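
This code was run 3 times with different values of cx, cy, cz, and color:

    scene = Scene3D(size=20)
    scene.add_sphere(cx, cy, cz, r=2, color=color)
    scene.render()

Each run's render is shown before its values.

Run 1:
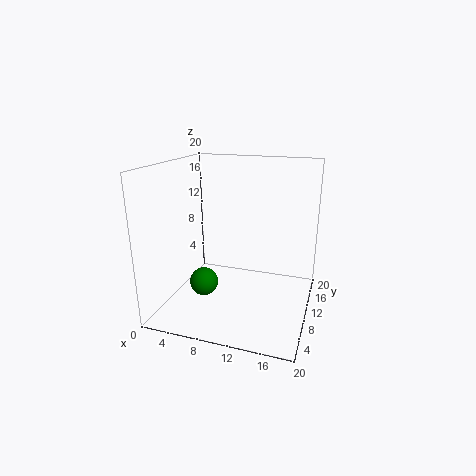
cx = 5.5
cy = 8
cz = 3.5
color = 'green'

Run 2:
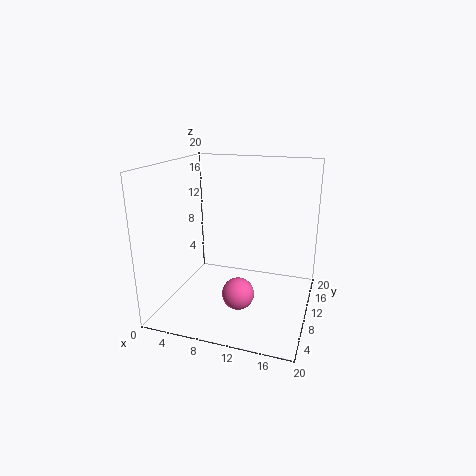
cx = 12
cy = 4
cz = 5
color = 'hotpink'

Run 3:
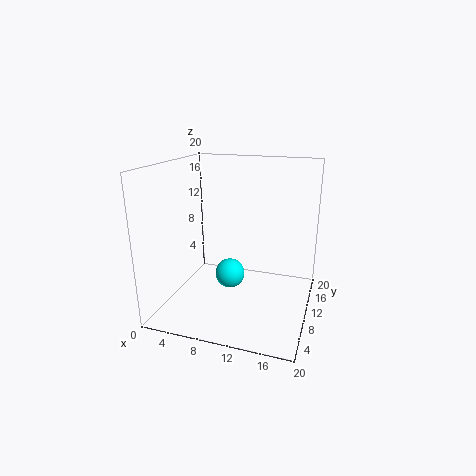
cx = 9.5
cy = 8
cz = 5.5
color = 'cyan'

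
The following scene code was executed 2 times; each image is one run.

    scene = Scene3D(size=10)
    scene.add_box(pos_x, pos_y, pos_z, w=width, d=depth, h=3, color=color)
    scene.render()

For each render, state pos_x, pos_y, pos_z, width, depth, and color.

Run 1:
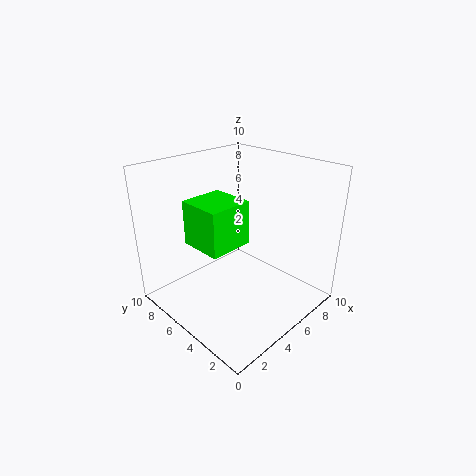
pos_x = 2, pos_y = 4, pos_z = 5, width = 3, depth = 3, color = 'lime'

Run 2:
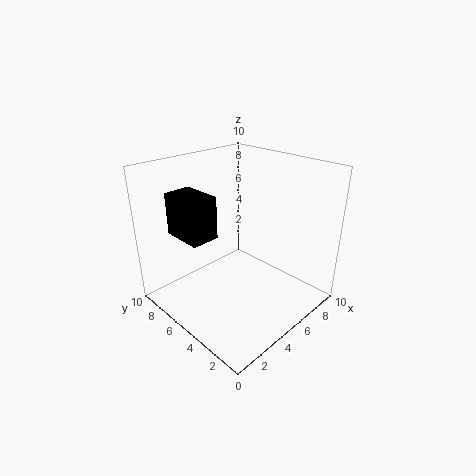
pos_x = 2, pos_y = 6, pos_z = 5, width = 2, depth = 3, color = 'black'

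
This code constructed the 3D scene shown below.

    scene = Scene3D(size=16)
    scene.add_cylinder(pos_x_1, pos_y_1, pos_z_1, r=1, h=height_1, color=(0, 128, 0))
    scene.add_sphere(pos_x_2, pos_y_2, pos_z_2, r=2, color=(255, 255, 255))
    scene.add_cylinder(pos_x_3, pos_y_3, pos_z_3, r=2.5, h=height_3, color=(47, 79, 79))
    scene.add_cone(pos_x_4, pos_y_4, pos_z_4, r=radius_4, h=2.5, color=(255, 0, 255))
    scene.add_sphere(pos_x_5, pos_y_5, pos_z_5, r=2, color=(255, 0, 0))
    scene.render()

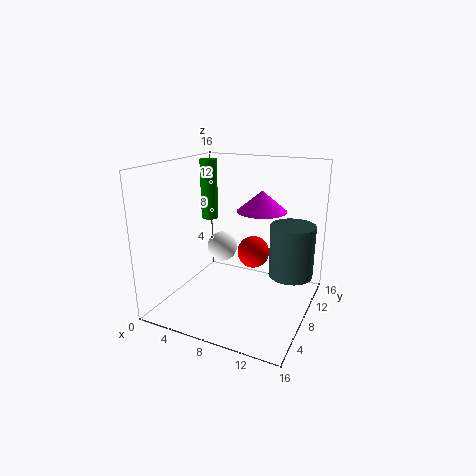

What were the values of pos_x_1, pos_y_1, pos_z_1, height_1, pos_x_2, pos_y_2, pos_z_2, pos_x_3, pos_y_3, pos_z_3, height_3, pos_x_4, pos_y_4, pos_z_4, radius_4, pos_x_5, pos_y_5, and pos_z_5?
pos_x_1 = 3; pos_y_1 = 10.5; pos_z_1 = 9; height_1 = 7; pos_x_2 = 3; pos_y_2 = 13.5; pos_z_2 = 4; pos_x_3 = 13.5; pos_y_3 = 10.5; pos_z_3 = 3.5; height_3 = 6; pos_x_4 = 9; pos_y_4 = 12.5; pos_z_4 = 10; radius_4 = 3; pos_x_5 = 8; pos_y_5 = 12.5; pos_z_5 = 4.5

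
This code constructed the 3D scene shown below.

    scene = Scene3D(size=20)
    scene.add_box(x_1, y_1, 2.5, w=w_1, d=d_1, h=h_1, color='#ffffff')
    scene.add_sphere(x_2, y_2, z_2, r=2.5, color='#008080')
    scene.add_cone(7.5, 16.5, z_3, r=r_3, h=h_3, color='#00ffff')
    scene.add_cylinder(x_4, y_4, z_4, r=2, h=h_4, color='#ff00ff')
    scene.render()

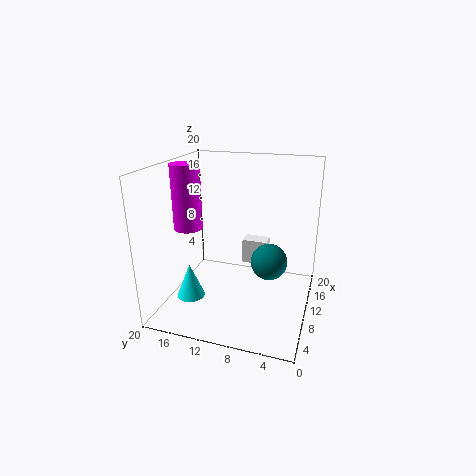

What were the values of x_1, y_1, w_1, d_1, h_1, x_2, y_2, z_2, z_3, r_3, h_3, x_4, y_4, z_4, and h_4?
x_1 = 17
y_1 = 7.5
w_1 = 2.5
d_1 = 4
h_1 = 4
x_2 = 10
y_2 = 5.5
z_2 = 7
z_3 = 1
r_3 = 2
h_3 = 5
x_4 = 9
y_4 = 17
z_4 = 11
h_4 = 9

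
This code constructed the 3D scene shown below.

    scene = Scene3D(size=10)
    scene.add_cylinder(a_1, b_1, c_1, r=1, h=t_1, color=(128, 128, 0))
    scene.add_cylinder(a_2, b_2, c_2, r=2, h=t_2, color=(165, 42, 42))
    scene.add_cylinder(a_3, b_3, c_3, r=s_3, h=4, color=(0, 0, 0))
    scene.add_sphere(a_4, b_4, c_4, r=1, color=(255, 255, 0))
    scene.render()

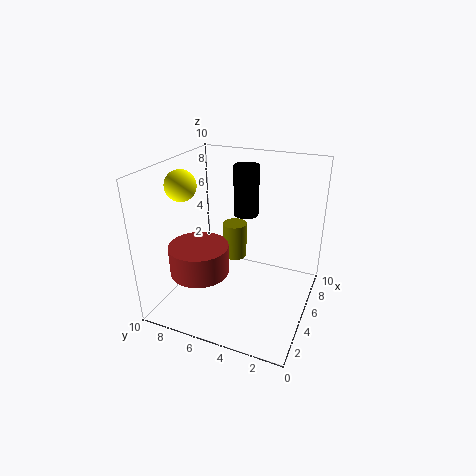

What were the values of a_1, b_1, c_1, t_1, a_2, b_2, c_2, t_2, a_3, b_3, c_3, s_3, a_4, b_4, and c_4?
a_1 = 9
b_1 = 7
c_1 = 1
t_1 = 3
a_2 = 3
b_2 = 7
c_2 = 3
t_2 = 2
a_3 = 9
b_3 = 6
c_3 = 5
s_3 = 1
a_4 = 3
b_4 = 8
c_4 = 9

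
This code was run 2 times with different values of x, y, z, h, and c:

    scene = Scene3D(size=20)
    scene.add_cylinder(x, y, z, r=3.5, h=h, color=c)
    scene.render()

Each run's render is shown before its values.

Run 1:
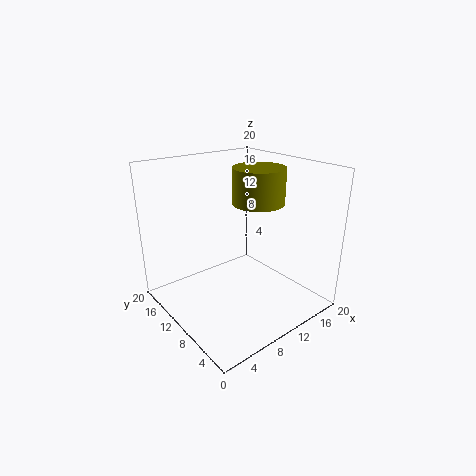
x = 12.25; y = 8.5; z = 15; h = 4.75; c = 'olive'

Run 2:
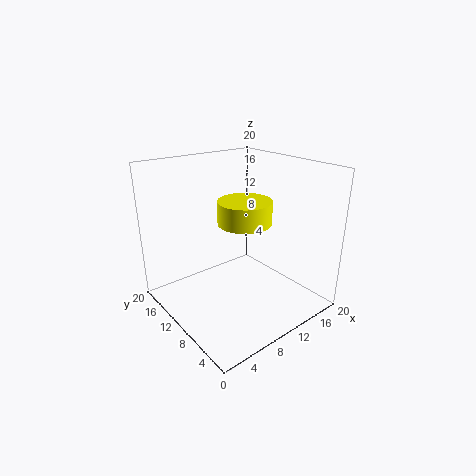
x = 9.5; y = 8; z = 13; h = 3; c = 'yellow'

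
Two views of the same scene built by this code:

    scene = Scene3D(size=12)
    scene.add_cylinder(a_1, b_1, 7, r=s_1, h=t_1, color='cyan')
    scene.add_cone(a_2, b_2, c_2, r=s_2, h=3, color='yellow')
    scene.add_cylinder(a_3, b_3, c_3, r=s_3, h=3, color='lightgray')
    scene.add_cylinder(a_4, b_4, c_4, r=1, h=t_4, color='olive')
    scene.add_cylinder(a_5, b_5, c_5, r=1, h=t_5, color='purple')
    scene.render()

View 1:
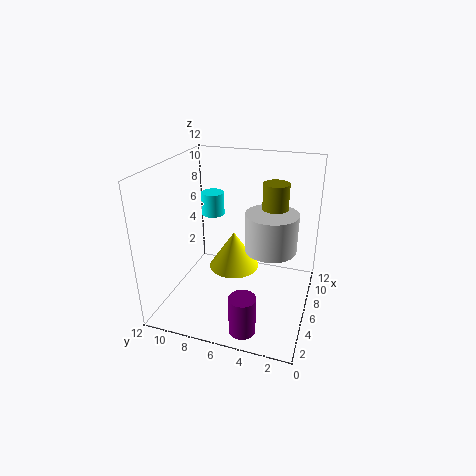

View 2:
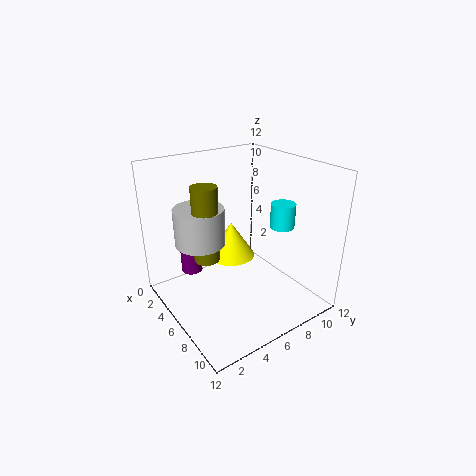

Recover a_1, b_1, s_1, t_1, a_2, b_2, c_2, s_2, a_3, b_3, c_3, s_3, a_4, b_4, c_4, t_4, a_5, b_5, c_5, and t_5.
a_1 = 8
b_1 = 9
s_1 = 1
t_1 = 2
a_2 = 5
b_2 = 6
c_2 = 4
s_2 = 2
a_3 = 5
b_3 = 3
c_3 = 6
s_3 = 2
a_4 = 6
b_4 = 3
c_4 = 5
t_4 = 6
a_5 = 1
b_5 = 4
c_5 = 1
t_5 = 3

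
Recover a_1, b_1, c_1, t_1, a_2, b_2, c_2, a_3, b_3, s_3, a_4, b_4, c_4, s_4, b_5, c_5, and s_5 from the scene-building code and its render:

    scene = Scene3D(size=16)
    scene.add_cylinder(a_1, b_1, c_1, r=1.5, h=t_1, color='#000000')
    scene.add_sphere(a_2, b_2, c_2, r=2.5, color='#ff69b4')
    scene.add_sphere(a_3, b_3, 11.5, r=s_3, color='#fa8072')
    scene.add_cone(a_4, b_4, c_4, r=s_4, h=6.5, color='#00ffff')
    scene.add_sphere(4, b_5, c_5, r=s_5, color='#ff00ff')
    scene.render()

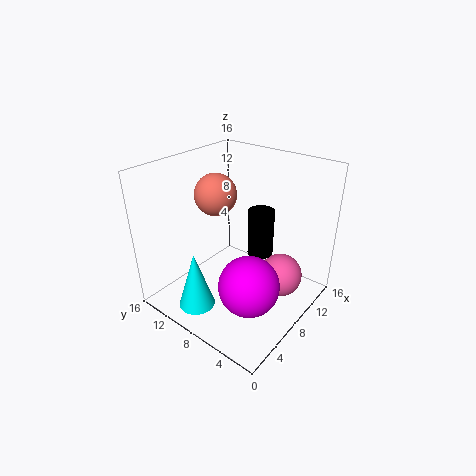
a_1 = 11, b_1 = 7, c_1 = 5, t_1 = 5.5, a_2 = 11, b_2 = 4, c_2 = 3, a_3 = 9.5, b_3 = 12.5, s_3 = 2.5, a_4 = 3, b_4 = 10, c_4 = 1, s_4 = 2, b_5 = 3.5, c_5 = 6, s_5 = 3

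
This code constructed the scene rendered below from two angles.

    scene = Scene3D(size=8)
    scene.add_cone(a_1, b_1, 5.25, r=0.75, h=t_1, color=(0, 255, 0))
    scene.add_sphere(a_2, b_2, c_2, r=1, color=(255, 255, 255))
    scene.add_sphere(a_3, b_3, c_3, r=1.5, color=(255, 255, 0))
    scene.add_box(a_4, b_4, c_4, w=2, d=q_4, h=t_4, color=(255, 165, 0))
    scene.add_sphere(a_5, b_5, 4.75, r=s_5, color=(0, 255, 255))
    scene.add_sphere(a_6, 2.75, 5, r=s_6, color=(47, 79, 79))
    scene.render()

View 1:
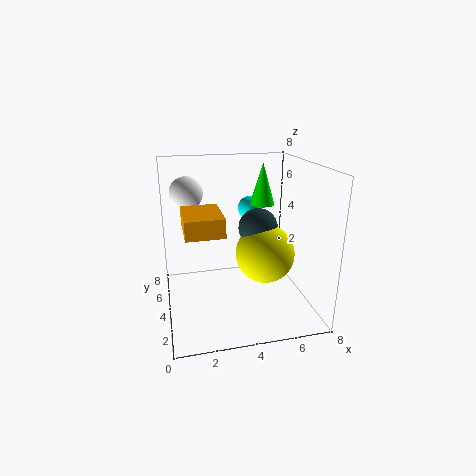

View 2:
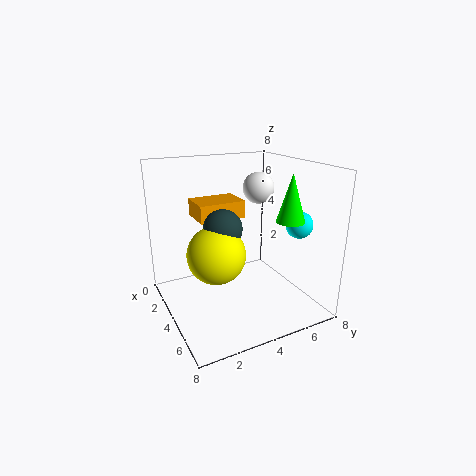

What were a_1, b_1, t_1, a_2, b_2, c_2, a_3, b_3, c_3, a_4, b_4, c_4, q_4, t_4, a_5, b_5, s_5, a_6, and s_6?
a_1 = 6, b_1 = 6, t_1 = 2.5, a_2 = 1.5, b_2 = 6.75, c_2 = 6, a_3 = 5, b_3 = 2.25, c_3 = 3.75, a_4 = 1, b_4 = 2.25, c_4 = 4.75, q_4 = 2.75, t_4 = 1, a_5 = 5.5, b_5 = 7, s_5 = 0.75, a_6 = 4.75, s_6 = 1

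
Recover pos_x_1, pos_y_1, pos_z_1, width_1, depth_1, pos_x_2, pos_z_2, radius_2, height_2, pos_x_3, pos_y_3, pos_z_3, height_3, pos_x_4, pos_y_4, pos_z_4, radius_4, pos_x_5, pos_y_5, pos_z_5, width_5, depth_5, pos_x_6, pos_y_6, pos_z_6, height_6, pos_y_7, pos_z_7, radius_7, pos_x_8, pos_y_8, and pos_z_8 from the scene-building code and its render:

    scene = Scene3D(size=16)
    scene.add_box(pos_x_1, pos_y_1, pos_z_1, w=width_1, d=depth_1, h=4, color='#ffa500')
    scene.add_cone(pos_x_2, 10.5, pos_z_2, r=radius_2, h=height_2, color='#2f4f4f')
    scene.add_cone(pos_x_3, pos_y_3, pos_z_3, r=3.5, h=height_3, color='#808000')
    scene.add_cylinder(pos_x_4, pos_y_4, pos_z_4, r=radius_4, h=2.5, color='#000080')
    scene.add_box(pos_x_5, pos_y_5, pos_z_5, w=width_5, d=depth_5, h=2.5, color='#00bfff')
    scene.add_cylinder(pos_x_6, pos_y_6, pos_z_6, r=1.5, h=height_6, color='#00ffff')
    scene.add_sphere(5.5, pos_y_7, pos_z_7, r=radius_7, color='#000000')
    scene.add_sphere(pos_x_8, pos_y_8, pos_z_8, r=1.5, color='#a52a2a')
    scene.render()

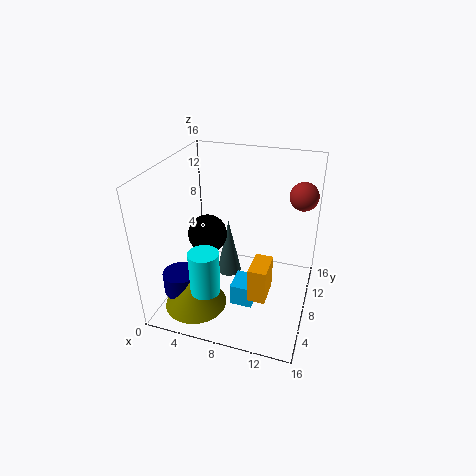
pos_x_1 = 10, pos_y_1 = 5, pos_z_1 = 2, width_1 = 2, depth_1 = 3.5, pos_x_2 = 6, pos_z_2 = 1.5, radius_2 = 1.5, height_2 = 7, pos_x_3 = 4, pos_y_3 = 4.5, pos_z_3 = 0.5, height_3 = 4, pos_x_4 = 2, pos_y_4 = 5, pos_z_4 = 1.5, radius_4 = 2, pos_x_5 = 8, pos_y_5 = 5, pos_z_5 = 1, width_5 = 2.5, depth_5 = 3, pos_x_6 = 6.5, pos_y_6 = 2, pos_z_6 = 5, height_6 = 4.5, pos_y_7 = 5.5, pos_z_7 = 9.5, radius_7 = 2, pos_x_8 = 14.5, pos_y_8 = 10, pos_z_8 = 13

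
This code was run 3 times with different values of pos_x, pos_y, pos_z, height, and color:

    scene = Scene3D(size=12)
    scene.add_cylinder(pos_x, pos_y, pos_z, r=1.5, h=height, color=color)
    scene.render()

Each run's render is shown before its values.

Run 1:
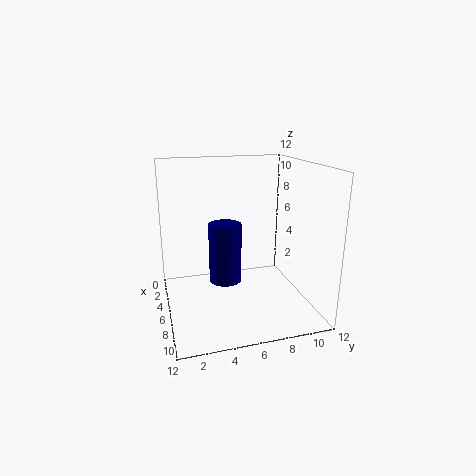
pos_x = 3.5
pos_y = 5.5
pos_z = 1
height = 5.5
color = 'navy'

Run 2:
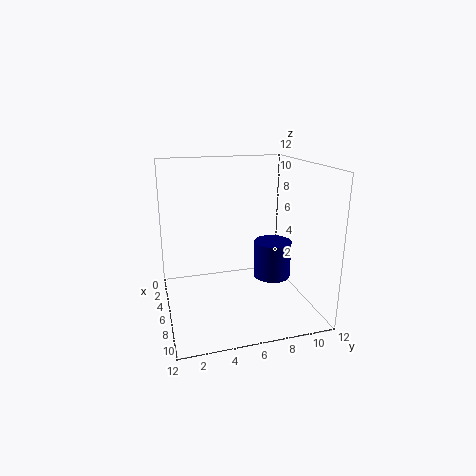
pos_x = 7.5
pos_y = 8.5
pos_z = 3
height = 3
color = 'navy'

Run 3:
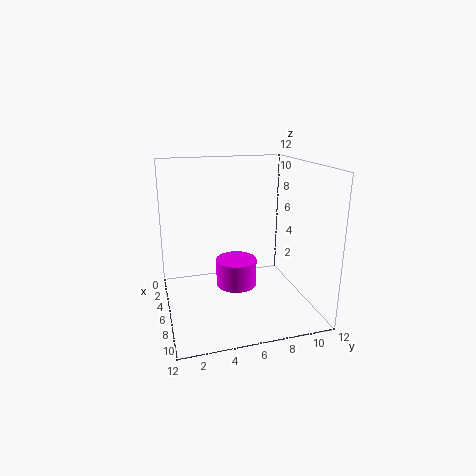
pos_x = 9
pos_y = 5
pos_z = 3.5
height = 2
color = 'magenta'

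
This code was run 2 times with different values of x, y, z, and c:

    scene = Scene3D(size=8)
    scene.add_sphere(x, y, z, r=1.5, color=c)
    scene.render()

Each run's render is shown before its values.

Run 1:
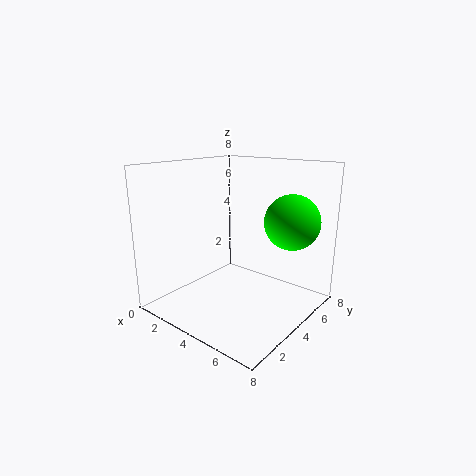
x = 6.5, y = 5.5, z = 5, c = 'lime'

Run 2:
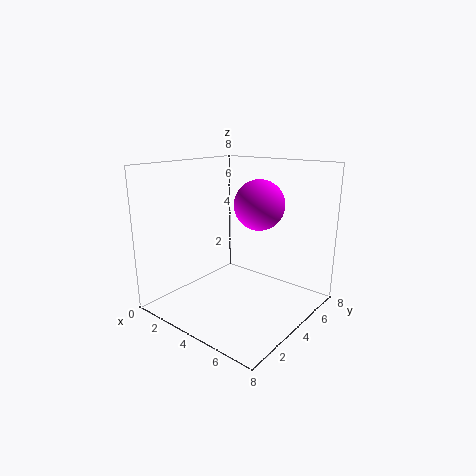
x = 4, y = 6, z = 5.5, c = 'magenta'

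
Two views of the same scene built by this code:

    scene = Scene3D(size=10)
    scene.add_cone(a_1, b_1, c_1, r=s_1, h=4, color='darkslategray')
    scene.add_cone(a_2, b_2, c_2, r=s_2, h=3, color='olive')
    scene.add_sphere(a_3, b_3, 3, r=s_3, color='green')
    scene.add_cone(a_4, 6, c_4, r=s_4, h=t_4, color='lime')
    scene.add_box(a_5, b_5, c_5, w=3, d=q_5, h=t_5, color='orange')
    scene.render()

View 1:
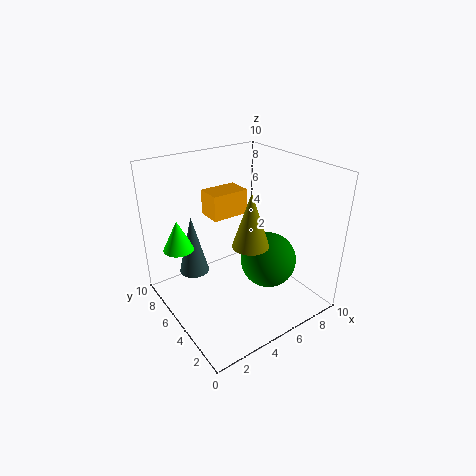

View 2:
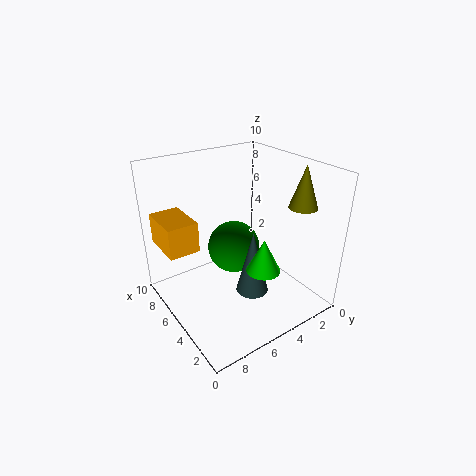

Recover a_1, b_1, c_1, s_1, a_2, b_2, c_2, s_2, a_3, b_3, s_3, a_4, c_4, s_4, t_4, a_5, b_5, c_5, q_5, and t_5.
a_1 = 2, b_1 = 6, c_1 = 3, s_1 = 1, a_2 = 3, b_2 = 1, c_2 = 7, s_2 = 1, a_3 = 7, b_3 = 4, s_3 = 2, a_4 = 1, c_4 = 5, s_4 = 1, t_4 = 2, a_5 = 5, b_5 = 8, c_5 = 5, q_5 = 2, t_5 = 2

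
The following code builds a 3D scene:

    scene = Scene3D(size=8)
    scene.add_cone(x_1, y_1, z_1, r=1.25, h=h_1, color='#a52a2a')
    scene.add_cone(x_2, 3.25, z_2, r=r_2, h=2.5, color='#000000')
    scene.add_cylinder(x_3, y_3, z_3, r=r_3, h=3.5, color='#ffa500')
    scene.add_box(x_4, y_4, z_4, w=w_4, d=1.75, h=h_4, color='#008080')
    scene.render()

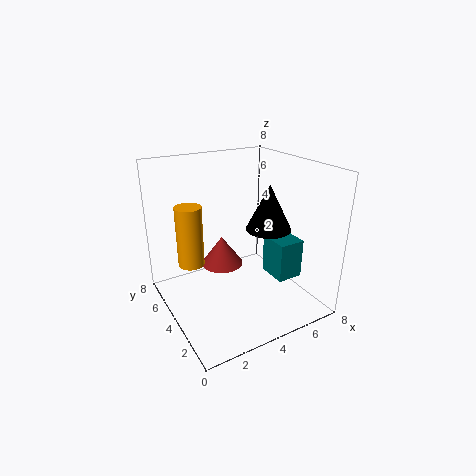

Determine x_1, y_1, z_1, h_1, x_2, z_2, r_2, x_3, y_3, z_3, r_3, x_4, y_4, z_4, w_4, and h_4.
x_1 = 3.75
y_1 = 5.5
z_1 = 1.75
h_1 = 1.75
x_2 = 5.5
z_2 = 4.5
r_2 = 1.25
x_3 = 1.75
y_3 = 5.5
z_3 = 2.25
r_3 = 0.75
x_4 = 5.75
y_4 = 2.25
z_4 = 1.5
w_4 = 1.5
h_4 = 2.25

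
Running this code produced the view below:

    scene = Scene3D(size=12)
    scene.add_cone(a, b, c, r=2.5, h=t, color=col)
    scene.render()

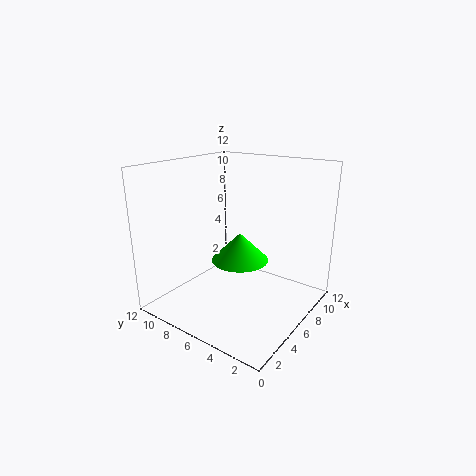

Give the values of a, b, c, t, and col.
a = 7; b = 6.5; c = 3.5; t = 2.5; col = 'lime'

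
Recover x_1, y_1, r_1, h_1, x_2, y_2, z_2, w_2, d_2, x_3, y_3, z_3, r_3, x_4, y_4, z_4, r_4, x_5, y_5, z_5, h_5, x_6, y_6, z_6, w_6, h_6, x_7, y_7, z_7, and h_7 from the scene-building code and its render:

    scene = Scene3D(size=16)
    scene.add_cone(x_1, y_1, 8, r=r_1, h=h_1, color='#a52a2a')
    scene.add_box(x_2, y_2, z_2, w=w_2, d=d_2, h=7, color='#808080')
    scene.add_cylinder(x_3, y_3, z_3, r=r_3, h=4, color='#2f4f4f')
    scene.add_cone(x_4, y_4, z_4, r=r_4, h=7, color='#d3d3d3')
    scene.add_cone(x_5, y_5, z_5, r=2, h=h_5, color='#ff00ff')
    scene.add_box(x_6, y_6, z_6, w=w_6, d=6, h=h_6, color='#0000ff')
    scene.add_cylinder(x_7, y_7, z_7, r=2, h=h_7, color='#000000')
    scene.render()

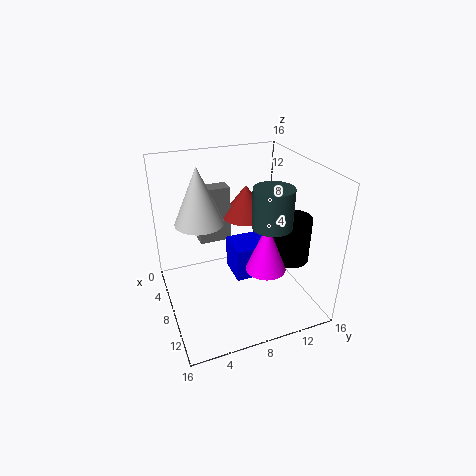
x_1 = 3
y_1 = 11
r_1 = 3
h_1 = 4
x_2 = 1
y_2 = 5
z_2 = 5
w_2 = 2
d_2 = 4
x_3 = 12
y_3 = 10
z_3 = 11
r_3 = 2
x_4 = 3
y_4 = 5
z_4 = 8
r_4 = 3
x_5 = 13
y_5 = 9
z_5 = 7
h_5 = 5
x_6 = 4
y_6 = 8
z_6 = 2
w_6 = 4
h_6 = 4
x_7 = 11
y_7 = 13
z_7 = 6
h_7 = 5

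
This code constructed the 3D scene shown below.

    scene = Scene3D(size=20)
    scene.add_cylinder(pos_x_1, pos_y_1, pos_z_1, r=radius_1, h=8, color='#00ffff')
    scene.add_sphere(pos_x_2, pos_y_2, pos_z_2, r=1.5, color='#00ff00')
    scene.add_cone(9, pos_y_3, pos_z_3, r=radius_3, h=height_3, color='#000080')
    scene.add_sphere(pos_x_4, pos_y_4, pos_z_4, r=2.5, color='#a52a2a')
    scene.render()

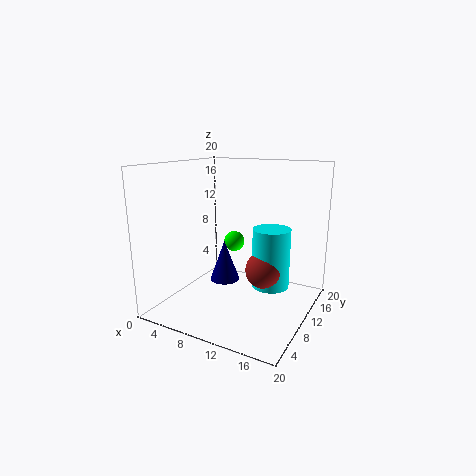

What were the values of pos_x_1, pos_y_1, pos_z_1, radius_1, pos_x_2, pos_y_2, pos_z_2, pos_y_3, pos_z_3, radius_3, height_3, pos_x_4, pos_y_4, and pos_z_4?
pos_x_1 = 15
pos_y_1 = 10
pos_z_1 = 4
radius_1 = 2.5
pos_x_2 = 8
pos_y_2 = 12.5
pos_z_2 = 8.5
pos_y_3 = 8
pos_z_3 = 4.5
radius_3 = 2
height_3 = 5.5
pos_x_4 = 14.5
pos_y_4 = 9
pos_z_4 = 6.5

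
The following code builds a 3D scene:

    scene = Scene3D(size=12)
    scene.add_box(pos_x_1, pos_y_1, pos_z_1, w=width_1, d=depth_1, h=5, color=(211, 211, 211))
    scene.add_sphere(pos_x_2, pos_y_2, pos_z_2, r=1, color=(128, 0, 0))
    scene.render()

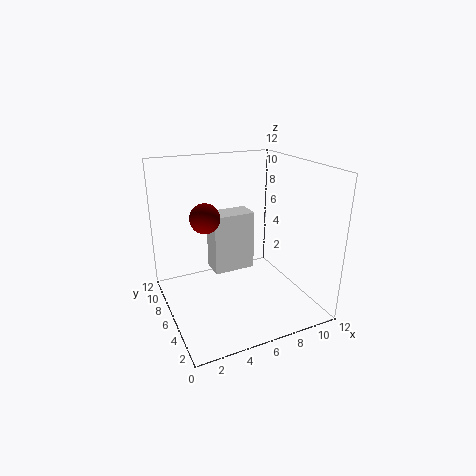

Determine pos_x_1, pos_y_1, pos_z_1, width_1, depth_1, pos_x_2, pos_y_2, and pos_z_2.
pos_x_1 = 4; pos_y_1 = 6; pos_z_1 = 3; width_1 = 3.5; depth_1 = 2; pos_x_2 = 2; pos_y_2 = 2.5; pos_z_2 = 9.5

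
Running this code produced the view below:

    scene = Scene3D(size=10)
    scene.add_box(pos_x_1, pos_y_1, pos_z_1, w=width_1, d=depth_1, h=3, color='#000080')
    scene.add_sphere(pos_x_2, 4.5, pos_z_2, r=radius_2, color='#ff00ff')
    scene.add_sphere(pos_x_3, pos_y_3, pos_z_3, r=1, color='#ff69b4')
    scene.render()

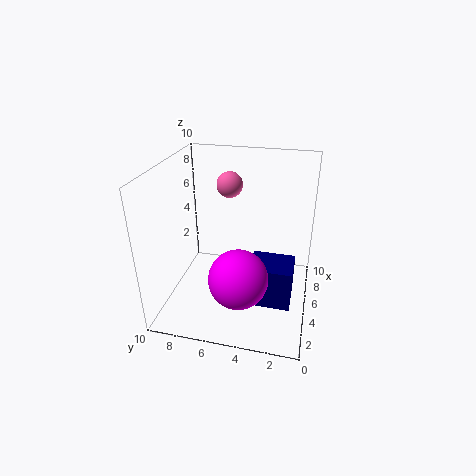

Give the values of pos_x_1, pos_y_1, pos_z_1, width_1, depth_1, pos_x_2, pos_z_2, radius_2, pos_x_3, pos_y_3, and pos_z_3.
pos_x_1 = 3.5, pos_y_1 = 1, pos_z_1 = 0.5, width_1 = 2.5, depth_1 = 3, pos_x_2 = 3, pos_z_2 = 3, radius_2 = 2, pos_x_3 = 8.5, pos_y_3 = 6.5, pos_z_3 = 7.5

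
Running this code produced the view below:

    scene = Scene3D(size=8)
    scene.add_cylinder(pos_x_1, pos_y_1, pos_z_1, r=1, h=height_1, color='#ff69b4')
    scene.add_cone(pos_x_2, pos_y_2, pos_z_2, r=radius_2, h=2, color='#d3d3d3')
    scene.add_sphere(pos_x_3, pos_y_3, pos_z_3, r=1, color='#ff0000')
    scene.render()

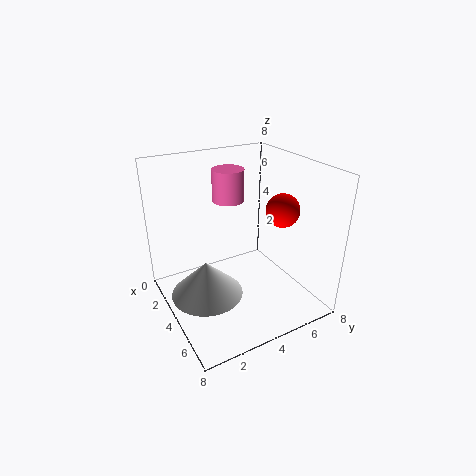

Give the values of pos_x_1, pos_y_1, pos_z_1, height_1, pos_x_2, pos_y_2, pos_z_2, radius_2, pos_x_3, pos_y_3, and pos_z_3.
pos_x_1 = 1; pos_y_1 = 5; pos_z_1 = 5; height_1 = 2; pos_x_2 = 4; pos_y_2 = 2; pos_z_2 = 1; radius_2 = 2; pos_x_3 = 4; pos_y_3 = 7; pos_z_3 = 5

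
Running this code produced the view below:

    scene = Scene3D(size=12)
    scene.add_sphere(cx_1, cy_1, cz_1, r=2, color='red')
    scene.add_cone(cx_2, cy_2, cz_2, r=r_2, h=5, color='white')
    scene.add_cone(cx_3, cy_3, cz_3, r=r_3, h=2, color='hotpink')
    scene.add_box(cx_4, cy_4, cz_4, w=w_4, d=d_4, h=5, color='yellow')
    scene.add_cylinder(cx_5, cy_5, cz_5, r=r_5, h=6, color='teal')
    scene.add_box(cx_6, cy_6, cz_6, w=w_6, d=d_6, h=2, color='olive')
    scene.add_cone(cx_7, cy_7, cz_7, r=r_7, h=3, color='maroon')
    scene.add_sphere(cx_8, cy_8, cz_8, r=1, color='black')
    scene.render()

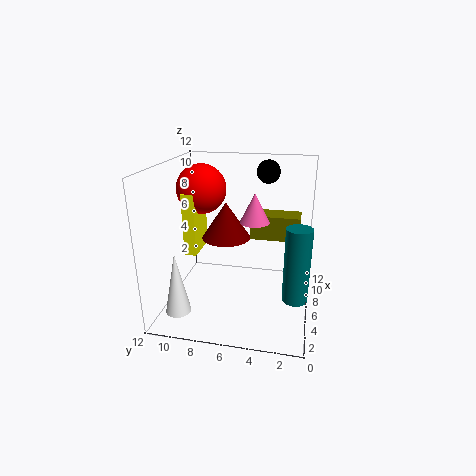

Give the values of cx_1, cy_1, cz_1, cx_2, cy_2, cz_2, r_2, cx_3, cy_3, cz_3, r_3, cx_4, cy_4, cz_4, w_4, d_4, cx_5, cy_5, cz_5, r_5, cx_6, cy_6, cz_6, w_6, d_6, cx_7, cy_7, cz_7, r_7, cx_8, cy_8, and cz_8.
cx_1 = 6, cy_1 = 9, cz_1 = 10, cx_2 = 2, cy_2 = 10, cz_2 = 1, r_2 = 1, cx_3 = 2, cy_3 = 4, cz_3 = 9, r_3 = 1, cx_4 = 4, cy_4 = 9, cz_4 = 5, w_4 = 3, d_4 = 1, cx_5 = 4, cy_5 = 1, cz_5 = 2, r_5 = 1, cx_6 = 6, cy_6 = 1, cz_6 = 6, w_6 = 2, d_6 = 4, cx_7 = 6, cy_7 = 7, cz_7 = 6, r_7 = 2, cx_8 = 9, cy_8 = 4, cz_8 = 11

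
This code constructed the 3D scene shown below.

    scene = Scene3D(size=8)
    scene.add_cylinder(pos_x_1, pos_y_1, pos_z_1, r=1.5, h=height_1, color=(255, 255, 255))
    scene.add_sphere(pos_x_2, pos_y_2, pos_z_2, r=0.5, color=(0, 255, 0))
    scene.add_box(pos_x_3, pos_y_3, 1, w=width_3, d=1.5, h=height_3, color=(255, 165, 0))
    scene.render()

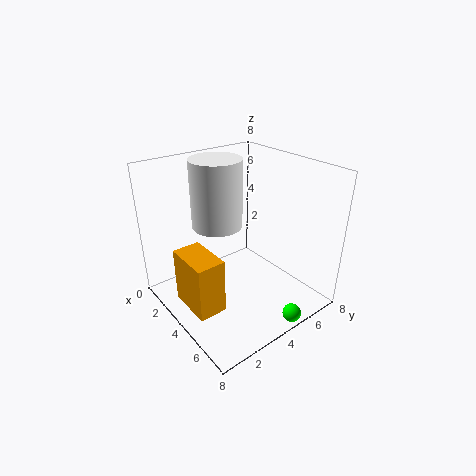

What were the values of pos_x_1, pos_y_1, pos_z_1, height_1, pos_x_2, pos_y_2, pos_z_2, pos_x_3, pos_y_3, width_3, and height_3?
pos_x_1 = 2, pos_y_1 = 4, pos_z_1 = 4, height_1 = 4, pos_x_2 = 7.5, pos_y_2 = 5, pos_z_2 = 0.5, pos_x_3 = 3, pos_y_3 = 0.5, width_3 = 2.5, height_3 = 3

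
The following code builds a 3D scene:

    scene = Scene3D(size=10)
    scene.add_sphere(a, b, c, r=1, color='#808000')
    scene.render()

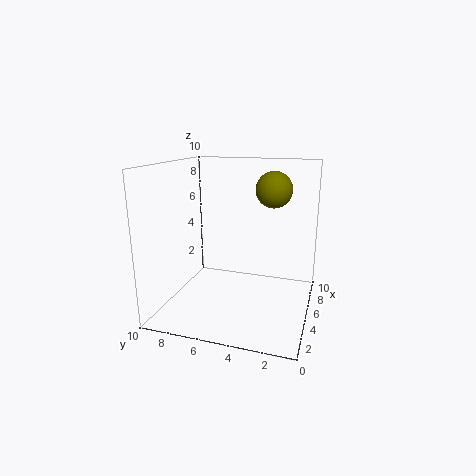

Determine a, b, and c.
a = 2, b = 2, c = 9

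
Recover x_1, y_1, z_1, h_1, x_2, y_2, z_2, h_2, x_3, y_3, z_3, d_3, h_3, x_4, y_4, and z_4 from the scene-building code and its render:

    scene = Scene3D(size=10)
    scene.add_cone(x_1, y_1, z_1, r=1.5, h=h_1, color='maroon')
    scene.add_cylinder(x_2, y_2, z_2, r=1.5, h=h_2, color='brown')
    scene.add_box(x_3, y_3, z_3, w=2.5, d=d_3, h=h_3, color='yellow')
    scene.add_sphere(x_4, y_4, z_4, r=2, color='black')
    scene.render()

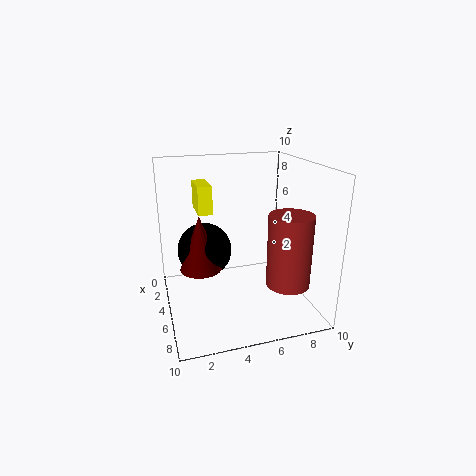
x_1 = 4; y_1 = 2.5; z_1 = 2.5; h_1 = 4; x_2 = 7; y_2 = 8; z_2 = 2; h_2 = 5; x_3 = 1.5; y_3 = 2.5; z_3 = 6.5; d_3 = 1; h_3 = 2; x_4 = 3; y_4 = 3; z_4 = 3.5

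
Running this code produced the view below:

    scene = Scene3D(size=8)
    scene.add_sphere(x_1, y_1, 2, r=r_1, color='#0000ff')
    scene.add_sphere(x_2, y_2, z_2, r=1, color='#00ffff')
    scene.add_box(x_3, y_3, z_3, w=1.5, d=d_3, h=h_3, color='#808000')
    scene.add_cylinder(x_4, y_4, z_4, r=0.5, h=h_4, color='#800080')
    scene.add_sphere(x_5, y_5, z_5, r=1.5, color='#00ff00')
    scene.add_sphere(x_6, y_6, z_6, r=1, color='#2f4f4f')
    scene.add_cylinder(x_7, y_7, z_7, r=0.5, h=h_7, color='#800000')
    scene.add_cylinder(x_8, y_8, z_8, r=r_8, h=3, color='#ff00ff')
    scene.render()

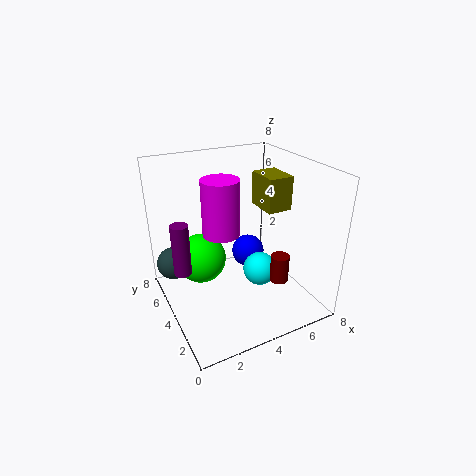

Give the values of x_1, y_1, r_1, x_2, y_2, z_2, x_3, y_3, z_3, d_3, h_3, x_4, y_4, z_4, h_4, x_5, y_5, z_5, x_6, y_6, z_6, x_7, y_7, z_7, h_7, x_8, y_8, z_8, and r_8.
x_1 = 5.5
y_1 = 5.5
r_1 = 1
x_2 = 5.5
y_2 = 4
z_2 = 1.5
x_3 = 6
y_3 = 4
z_3 = 5
d_3 = 2
h_3 = 2
x_4 = 1
y_4 = 5
z_4 = 2
h_4 = 3
x_5 = 2.5
y_5 = 6
z_5 = 2
x_6 = 1
y_6 = 7
z_6 = 1.5
x_7 = 5.5
y_7 = 2
z_7 = 2
h_7 = 1.5
x_8 = 3
y_8 = 4
z_8 = 4.5
r_8 = 1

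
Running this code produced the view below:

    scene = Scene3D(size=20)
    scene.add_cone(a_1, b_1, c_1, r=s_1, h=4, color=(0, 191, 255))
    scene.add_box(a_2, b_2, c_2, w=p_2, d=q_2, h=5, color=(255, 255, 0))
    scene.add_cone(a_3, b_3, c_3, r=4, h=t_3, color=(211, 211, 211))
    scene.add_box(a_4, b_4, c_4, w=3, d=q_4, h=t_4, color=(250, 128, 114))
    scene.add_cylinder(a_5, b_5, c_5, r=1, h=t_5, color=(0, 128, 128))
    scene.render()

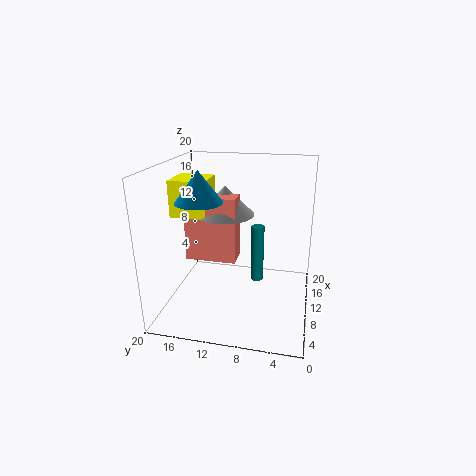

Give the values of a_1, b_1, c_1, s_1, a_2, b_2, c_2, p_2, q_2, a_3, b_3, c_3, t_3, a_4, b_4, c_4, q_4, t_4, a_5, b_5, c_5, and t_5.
a_1 = 6, b_1 = 14, c_1 = 16, s_1 = 3, a_2 = 8, b_2 = 14, c_2 = 13, p_2 = 5, q_2 = 5, a_3 = 11, b_3 = 12, c_3 = 13, t_3 = 4, a_4 = 8, b_4 = 10, c_4 = 7, q_4 = 7, t_4 = 9, a_5 = 15, b_5 = 8, c_5 = 1, t_5 = 9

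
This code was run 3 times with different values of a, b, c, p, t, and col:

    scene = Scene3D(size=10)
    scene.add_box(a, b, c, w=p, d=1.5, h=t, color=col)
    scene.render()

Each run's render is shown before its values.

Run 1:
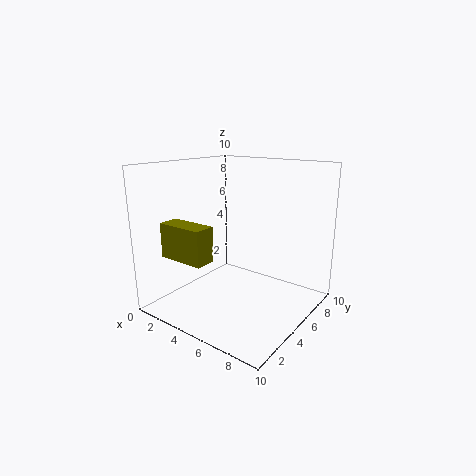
a = 0.5
b = 2
c = 3.5
p = 3.5
t = 2.5
col = 'olive'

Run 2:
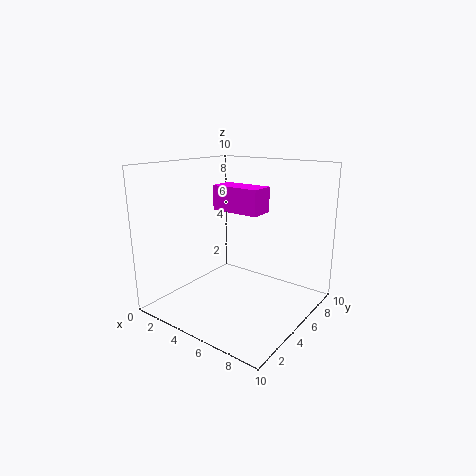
a = 5
b = 2.5
c = 7.5
p = 3
t = 1.5
col = 'magenta'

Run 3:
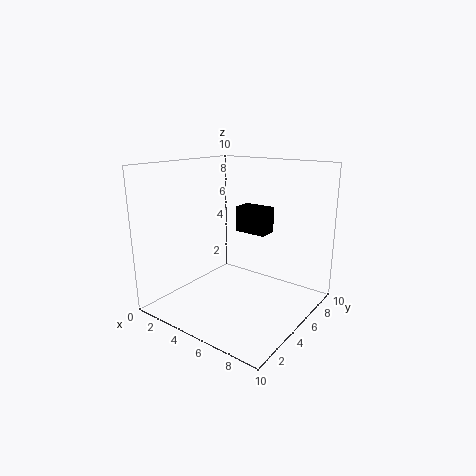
a = 3
b = 7.5
c = 4.5
p = 2.5
t = 2
col = 'black'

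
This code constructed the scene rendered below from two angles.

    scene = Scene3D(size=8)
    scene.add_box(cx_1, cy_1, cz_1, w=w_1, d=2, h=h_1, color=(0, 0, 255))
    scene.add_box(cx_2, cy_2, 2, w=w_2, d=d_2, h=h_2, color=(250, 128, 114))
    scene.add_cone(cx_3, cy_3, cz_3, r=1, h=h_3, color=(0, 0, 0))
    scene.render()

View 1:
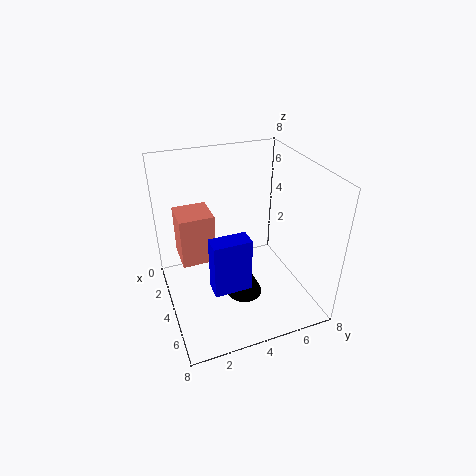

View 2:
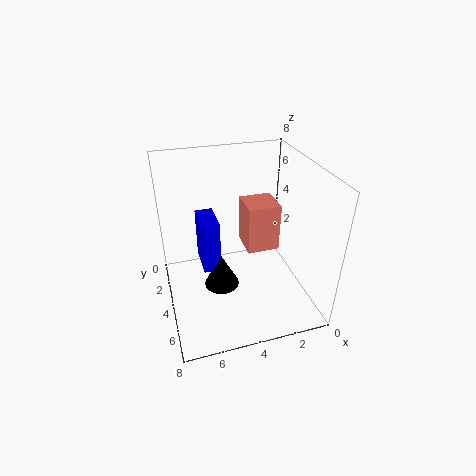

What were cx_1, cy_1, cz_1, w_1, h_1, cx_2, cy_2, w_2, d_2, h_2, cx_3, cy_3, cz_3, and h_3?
cx_1 = 5; cy_1 = 2; cz_1 = 2; w_1 = 1; h_1 = 3; cx_2 = 1; cy_2 = 1; w_2 = 2; d_2 = 2; h_2 = 3; cx_3 = 5; cy_3 = 4; cz_3 = 1; h_3 = 2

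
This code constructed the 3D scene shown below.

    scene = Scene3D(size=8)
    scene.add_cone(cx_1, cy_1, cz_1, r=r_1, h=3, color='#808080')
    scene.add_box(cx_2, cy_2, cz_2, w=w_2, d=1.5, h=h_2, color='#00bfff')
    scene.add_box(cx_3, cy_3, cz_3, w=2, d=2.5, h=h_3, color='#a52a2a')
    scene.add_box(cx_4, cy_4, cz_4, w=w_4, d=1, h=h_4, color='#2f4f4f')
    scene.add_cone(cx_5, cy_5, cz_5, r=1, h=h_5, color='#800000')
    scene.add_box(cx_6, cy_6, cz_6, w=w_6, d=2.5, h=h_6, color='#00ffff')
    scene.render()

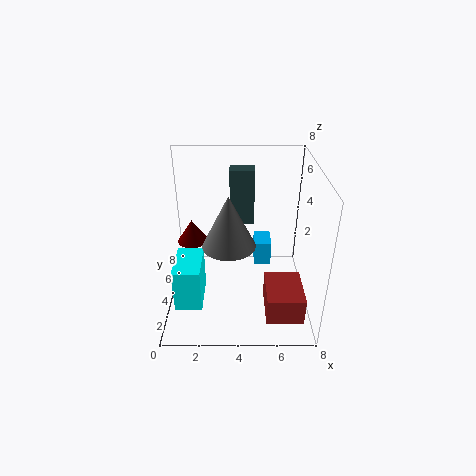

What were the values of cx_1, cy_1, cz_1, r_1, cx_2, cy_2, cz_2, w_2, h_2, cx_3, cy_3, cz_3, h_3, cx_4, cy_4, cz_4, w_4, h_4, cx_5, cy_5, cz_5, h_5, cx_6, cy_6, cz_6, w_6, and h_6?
cx_1 = 3.5, cy_1 = 4, cz_1 = 3.5, r_1 = 1.5, cx_2 = 5, cy_2 = 5, cz_2 = 1.5, w_2 = 1, h_2 = 1.5, cx_3 = 5.5, cy_3 = 1, cz_3 = 0.5, h_3 = 1.5, cx_4 = 3.5, cy_4 = 6.5, cz_4 = 3.5, w_4 = 1.5, h_4 = 3.5, cx_5 = 1, cy_5 = 7, cz_5 = 2, h_5 = 1.5, cx_6 = 0.5, cy_6 = 2, cz_6 = 0.5, w_6 = 1.5, h_6 = 2.5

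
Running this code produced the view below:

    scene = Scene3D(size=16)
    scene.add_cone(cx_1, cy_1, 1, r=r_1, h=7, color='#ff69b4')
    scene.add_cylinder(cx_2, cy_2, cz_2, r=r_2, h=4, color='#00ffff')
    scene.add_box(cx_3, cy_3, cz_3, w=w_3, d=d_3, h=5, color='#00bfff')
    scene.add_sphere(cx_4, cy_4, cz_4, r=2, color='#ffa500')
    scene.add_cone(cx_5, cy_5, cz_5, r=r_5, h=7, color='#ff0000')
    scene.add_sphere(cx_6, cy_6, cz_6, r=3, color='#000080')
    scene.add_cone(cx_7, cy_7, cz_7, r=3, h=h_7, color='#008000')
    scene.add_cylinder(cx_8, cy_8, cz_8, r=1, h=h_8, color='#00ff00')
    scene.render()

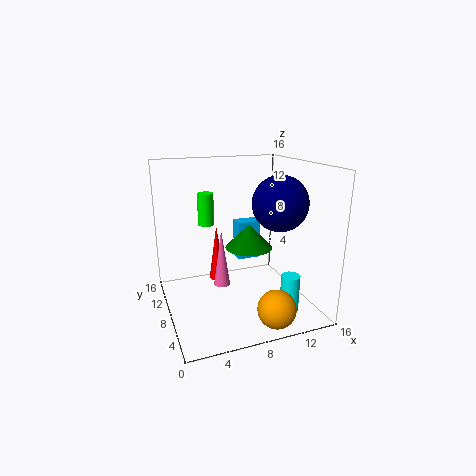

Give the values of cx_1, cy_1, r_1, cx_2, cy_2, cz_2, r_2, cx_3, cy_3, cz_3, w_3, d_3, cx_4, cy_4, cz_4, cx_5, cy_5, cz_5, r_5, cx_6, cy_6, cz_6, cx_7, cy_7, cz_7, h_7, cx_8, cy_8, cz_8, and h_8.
cx_1 = 7
cy_1 = 11
r_1 = 1
cx_2 = 12
cy_2 = 3
cz_2 = 1
r_2 = 1
cx_3 = 10
cy_3 = 13
cz_3 = 3
w_3 = 3
d_3 = 2
cx_4 = 10
cy_4 = 2
cz_4 = 2
cx_5 = 7
cy_5 = 13
cz_5 = 1
r_5 = 1
cx_6 = 12
cy_6 = 6
cz_6 = 12
cx_7 = 11
cy_7 = 12
cz_7 = 5
h_7 = 3
cx_8 = 6
cy_8 = 14
cz_8 = 8
h_8 = 4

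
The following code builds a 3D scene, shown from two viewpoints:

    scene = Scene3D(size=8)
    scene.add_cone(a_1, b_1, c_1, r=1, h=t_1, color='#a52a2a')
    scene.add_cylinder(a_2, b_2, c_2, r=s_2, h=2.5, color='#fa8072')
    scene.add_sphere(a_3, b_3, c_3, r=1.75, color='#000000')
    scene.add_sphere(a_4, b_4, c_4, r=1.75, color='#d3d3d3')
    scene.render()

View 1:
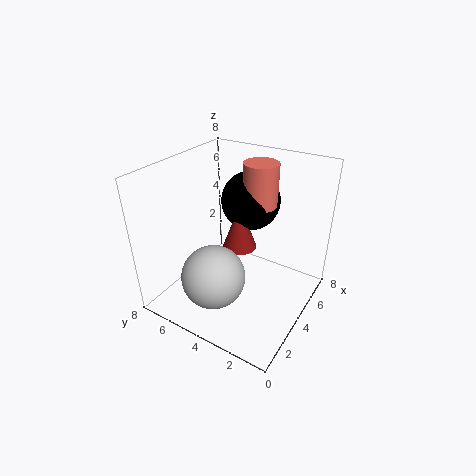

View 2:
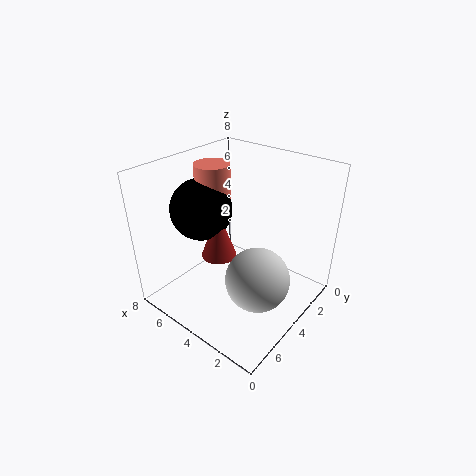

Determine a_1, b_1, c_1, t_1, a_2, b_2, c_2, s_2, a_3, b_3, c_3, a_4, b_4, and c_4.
a_1 = 5; b_1 = 4.5; c_1 = 2.75; t_1 = 2.75; a_2 = 6; b_2 = 3.75; c_2 = 5.25; s_2 = 1; a_3 = 6.25; b_3 = 4.5; c_3 = 5.25; a_4 = 2.25; b_4 = 4.5; c_4 = 2.25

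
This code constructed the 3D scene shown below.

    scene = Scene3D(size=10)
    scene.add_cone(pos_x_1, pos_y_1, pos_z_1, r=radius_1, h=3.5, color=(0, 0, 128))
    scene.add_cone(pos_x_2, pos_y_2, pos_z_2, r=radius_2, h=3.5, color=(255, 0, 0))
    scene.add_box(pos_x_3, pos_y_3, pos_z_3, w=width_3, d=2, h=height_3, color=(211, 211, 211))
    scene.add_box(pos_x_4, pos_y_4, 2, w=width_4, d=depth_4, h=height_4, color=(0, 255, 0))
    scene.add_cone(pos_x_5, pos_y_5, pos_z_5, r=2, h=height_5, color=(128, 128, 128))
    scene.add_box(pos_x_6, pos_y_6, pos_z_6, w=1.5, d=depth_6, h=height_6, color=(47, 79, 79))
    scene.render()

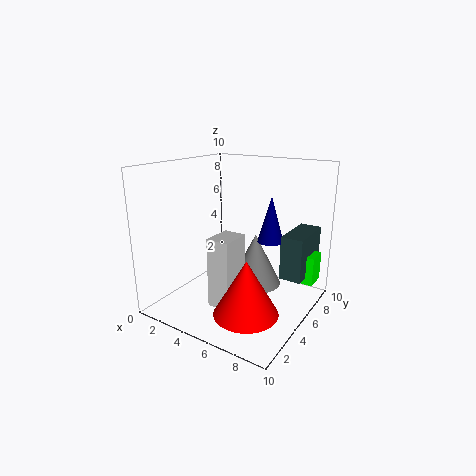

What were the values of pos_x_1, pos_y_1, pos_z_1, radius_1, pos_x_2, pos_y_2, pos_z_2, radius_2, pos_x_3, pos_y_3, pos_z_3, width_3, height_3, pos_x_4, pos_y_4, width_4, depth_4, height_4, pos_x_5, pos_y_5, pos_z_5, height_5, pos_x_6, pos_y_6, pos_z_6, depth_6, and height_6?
pos_x_1 = 6; pos_y_1 = 8; pos_z_1 = 4; radius_1 = 1; pos_x_2 = 7.5; pos_y_2 = 2; pos_z_2 = 1.5; radius_2 = 2; pos_x_3 = 5; pos_y_3 = 1.5; pos_z_3 = 1.5; width_3 = 1.5; height_3 = 4.5; pos_x_4 = 8; pos_y_4 = 6.5; width_4 = 2; depth_4 = 1.5; height_4 = 2; pos_x_5 = 5; pos_y_5 = 7.5; pos_z_5 = 0.5; height_5 = 4; pos_x_6 = 8; pos_y_6 = 5.5; pos_z_6 = 2.5; depth_6 = 3.5; height_6 = 3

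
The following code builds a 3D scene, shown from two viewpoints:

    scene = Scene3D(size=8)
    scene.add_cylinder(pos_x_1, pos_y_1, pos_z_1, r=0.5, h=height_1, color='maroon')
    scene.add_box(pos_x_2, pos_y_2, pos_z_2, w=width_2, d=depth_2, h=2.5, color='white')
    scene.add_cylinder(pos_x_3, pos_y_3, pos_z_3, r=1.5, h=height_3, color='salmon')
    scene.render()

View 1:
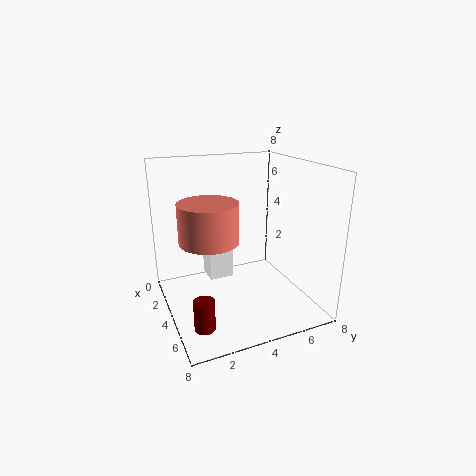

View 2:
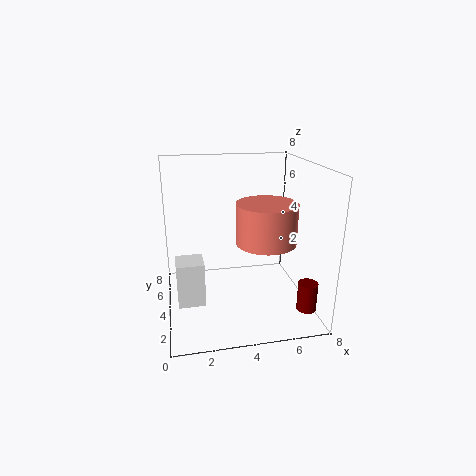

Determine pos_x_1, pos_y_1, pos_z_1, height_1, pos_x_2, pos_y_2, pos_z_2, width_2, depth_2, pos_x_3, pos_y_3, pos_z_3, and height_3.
pos_x_1 = 7; pos_y_1 = 1; pos_z_1 = 1; height_1 = 1.5; pos_x_2 = 0.5; pos_y_2 = 3; pos_z_2 = 0.5; width_2 = 1.5; depth_2 = 1.5; pos_x_3 = 5; pos_y_3 = 2; pos_z_3 = 4.5; height_3 = 2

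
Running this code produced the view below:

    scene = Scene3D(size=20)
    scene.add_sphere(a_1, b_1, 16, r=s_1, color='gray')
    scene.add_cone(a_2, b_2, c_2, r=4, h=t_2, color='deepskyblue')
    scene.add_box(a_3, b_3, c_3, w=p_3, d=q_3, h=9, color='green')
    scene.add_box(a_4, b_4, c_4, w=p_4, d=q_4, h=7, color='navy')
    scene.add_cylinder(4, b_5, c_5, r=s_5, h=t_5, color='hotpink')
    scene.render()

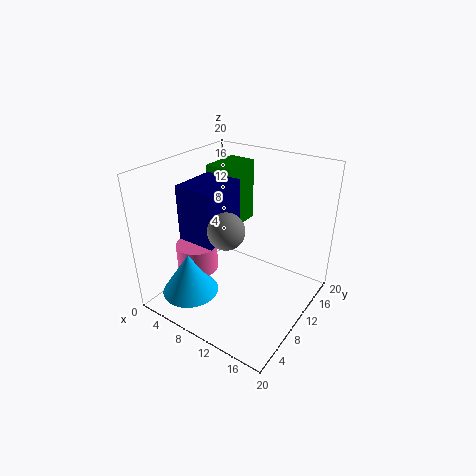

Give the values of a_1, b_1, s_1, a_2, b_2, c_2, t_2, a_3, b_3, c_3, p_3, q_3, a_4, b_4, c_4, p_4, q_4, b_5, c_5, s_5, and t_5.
a_1 = 14; b_1 = 2; s_1 = 2; a_2 = 5; b_2 = 5; c_2 = 2; t_2 = 6; a_3 = 4; b_3 = 11; c_3 = 10; p_3 = 4; q_3 = 6; a_4 = 6; b_4 = 3; c_4 = 12; p_4 = 5; q_4 = 6; b_5 = 8; c_5 = 4; s_5 = 3; t_5 = 4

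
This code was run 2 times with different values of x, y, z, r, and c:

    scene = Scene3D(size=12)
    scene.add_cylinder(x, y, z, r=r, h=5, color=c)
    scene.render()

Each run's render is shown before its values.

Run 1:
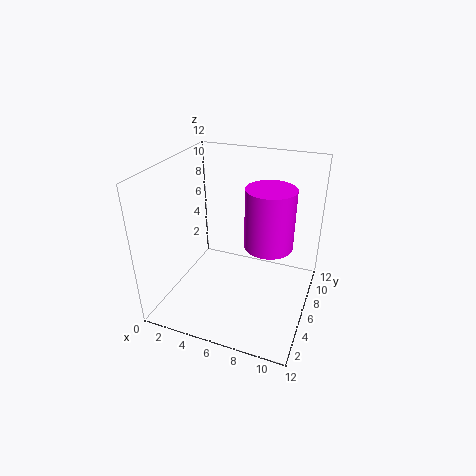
x = 8.5
y = 6.5
z = 5.5
r = 2
c = 'magenta'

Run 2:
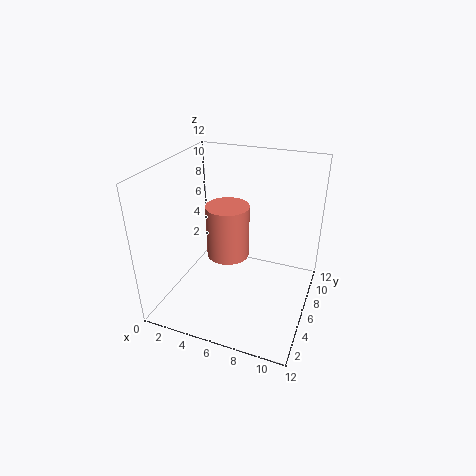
x = 4
y = 8.5
z = 2.5
r = 2
c = 'salmon'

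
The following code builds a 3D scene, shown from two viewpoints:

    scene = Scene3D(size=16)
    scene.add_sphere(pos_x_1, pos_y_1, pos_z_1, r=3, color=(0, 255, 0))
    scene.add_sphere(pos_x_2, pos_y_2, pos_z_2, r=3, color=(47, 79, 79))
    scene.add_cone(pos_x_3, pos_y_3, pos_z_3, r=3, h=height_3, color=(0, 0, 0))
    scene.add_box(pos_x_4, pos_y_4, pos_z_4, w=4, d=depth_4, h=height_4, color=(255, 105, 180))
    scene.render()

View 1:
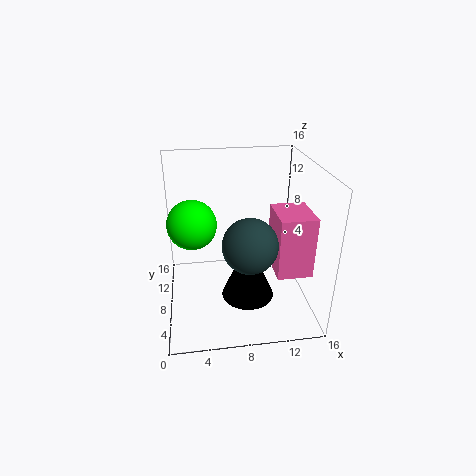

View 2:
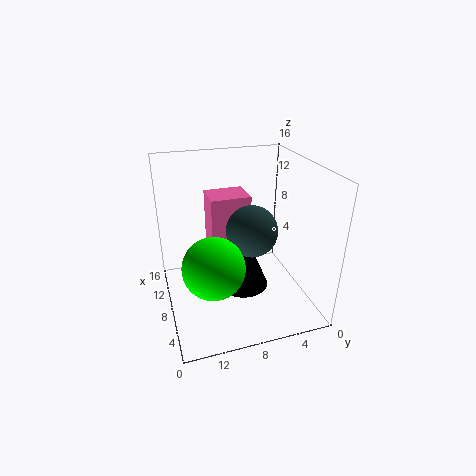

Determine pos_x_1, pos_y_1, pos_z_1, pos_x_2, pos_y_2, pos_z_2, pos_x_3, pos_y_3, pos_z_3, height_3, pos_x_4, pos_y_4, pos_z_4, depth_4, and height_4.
pos_x_1 = 3, pos_y_1 = 12, pos_z_1 = 8, pos_x_2 = 9, pos_y_2 = 6, pos_z_2 = 8, pos_x_3 = 9, pos_y_3 = 7, pos_z_3 = 1, height_3 = 7, pos_x_4 = 12, pos_y_4 = 5, pos_z_4 = 4, depth_4 = 5, height_4 = 7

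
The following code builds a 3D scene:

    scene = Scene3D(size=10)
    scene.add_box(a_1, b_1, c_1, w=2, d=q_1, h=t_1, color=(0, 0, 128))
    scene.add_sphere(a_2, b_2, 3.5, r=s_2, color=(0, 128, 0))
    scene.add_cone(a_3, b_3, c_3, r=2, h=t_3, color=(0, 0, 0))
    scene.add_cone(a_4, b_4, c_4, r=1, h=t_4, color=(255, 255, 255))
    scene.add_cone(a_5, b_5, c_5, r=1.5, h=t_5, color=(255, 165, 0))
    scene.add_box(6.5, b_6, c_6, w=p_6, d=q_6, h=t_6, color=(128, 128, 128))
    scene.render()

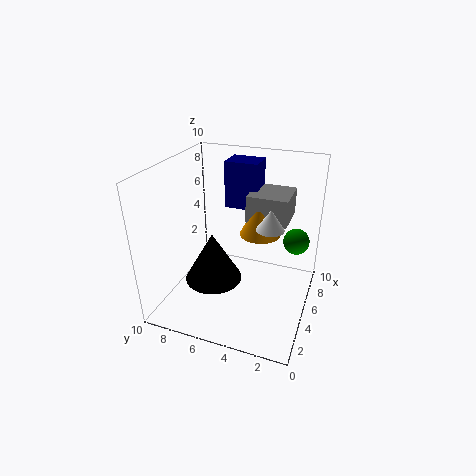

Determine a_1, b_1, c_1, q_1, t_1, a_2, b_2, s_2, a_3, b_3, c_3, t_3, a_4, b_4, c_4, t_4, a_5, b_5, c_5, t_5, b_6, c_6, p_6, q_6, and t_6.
a_1 = 7.5
b_1 = 4.5
c_1 = 6
q_1 = 2.5
t_1 = 3.5
a_2 = 8.5
b_2 = 1.5
s_2 = 1
a_3 = 4
b_3 = 6.5
c_3 = 2
t_3 = 3.5
a_4 = 6
b_4 = 3
c_4 = 5.5
t_4 = 1.5
a_5 = 7
b_5 = 4
c_5 = 4.5
t_5 = 3
b_6 = 2
c_6 = 5.5
p_6 = 3
q_6 = 3
t_6 = 2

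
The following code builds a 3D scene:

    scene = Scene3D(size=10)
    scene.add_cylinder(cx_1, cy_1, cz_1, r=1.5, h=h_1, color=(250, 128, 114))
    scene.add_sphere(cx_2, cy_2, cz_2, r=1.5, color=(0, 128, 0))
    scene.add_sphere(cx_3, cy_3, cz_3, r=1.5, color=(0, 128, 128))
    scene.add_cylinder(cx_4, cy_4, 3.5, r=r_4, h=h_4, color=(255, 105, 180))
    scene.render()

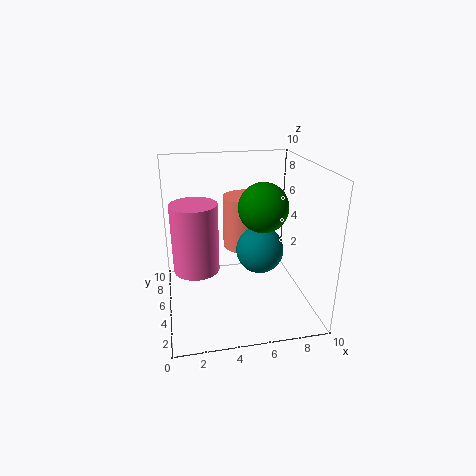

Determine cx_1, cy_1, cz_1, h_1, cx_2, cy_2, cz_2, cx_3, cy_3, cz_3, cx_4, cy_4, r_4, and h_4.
cx_1 = 5.5; cy_1 = 5; cz_1 = 4.5; h_1 = 3.5; cx_2 = 6; cy_2 = 2.5; cz_2 = 8; cx_3 = 6; cy_3 = 3; cz_3 = 5; cx_4 = 2; cy_4 = 4; r_4 = 1.5; h_4 = 4.5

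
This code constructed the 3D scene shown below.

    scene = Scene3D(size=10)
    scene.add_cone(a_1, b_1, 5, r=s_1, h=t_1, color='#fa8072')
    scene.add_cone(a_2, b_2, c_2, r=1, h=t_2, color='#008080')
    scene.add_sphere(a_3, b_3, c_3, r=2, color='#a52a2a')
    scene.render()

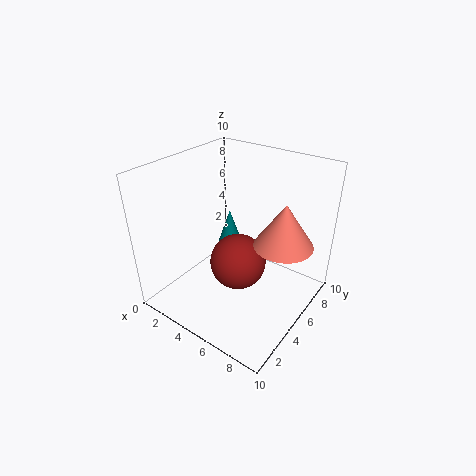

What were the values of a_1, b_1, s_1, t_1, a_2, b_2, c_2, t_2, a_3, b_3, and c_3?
a_1 = 8
b_1 = 6
s_1 = 2
t_1 = 3
a_2 = 2
b_2 = 8
c_2 = 2
t_2 = 3
a_3 = 5
b_3 = 5
c_3 = 3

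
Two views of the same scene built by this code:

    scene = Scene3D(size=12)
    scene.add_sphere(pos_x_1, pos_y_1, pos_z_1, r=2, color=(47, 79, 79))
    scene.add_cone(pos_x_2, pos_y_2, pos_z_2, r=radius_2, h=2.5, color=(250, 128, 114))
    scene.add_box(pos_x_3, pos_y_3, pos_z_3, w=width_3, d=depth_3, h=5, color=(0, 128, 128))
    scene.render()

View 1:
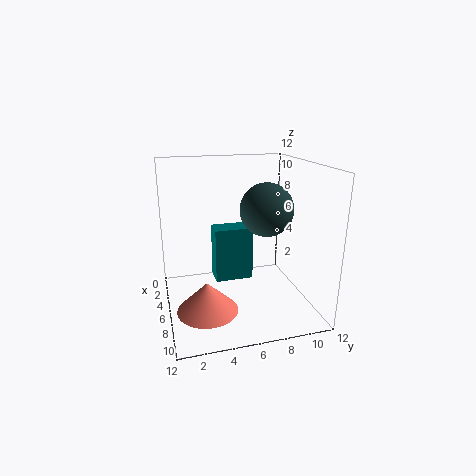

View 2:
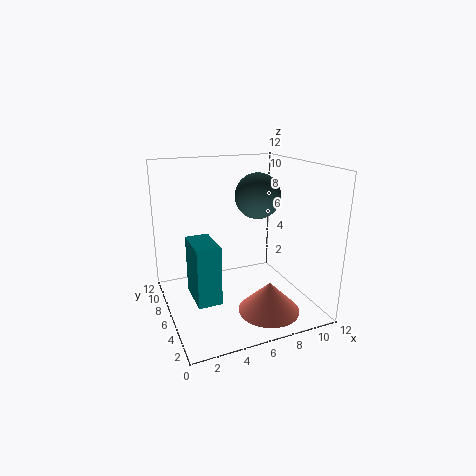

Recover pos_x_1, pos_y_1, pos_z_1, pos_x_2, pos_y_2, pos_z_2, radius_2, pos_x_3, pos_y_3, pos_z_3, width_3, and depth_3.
pos_x_1 = 8.5; pos_y_1 = 7.5; pos_z_1 = 9; pos_x_2 = 7.5; pos_y_2 = 3; pos_z_2 = 0.5; radius_2 = 2.5; pos_x_3 = 2; pos_y_3 = 4.5; pos_z_3 = 1; width_3 = 2; depth_3 = 3.5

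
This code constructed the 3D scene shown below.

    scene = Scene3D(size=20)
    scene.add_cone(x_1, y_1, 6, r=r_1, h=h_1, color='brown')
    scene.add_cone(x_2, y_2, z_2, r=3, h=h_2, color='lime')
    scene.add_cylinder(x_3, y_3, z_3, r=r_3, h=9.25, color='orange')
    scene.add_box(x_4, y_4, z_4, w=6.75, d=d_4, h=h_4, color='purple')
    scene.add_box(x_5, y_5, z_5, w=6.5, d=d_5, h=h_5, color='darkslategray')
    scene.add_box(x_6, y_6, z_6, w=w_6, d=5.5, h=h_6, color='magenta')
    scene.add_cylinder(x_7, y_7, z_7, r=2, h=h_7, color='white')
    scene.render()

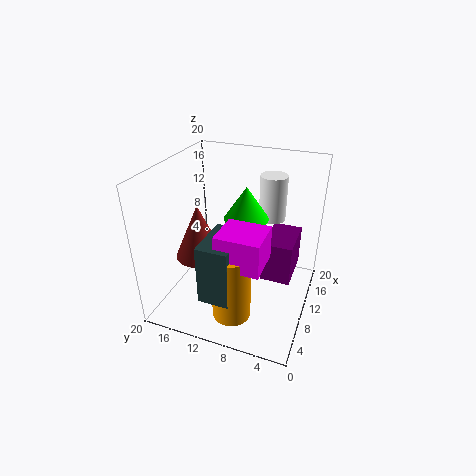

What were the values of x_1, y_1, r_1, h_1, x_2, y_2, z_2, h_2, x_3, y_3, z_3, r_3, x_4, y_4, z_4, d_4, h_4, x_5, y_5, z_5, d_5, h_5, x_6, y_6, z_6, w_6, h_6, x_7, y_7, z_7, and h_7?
x_1 = 9.75, y_1 = 16, r_1 = 3.5, h_1 = 8, x_2 = 10.5, y_2 = 9, z_2 = 13, h_2 = 4.5, x_3 = 3.75, y_3 = 8.5, z_3 = 2.25, r_3 = 2.5, x_4 = 10.75, y_4 = 2.5, z_4 = 3.25, d_4 = 4.25, h_4 = 6, x_5 = 1.25, y_5 = 8, z_5 = 5.25, d_5 = 4, h_5 = 7.75, x_6 = 2, y_6 = 4.5, z_6 = 10.25, w_6 = 5, h_6 = 4.25, x_7 = 16.5, y_7 = 7, z_7 = 10.5, h_7 = 6.75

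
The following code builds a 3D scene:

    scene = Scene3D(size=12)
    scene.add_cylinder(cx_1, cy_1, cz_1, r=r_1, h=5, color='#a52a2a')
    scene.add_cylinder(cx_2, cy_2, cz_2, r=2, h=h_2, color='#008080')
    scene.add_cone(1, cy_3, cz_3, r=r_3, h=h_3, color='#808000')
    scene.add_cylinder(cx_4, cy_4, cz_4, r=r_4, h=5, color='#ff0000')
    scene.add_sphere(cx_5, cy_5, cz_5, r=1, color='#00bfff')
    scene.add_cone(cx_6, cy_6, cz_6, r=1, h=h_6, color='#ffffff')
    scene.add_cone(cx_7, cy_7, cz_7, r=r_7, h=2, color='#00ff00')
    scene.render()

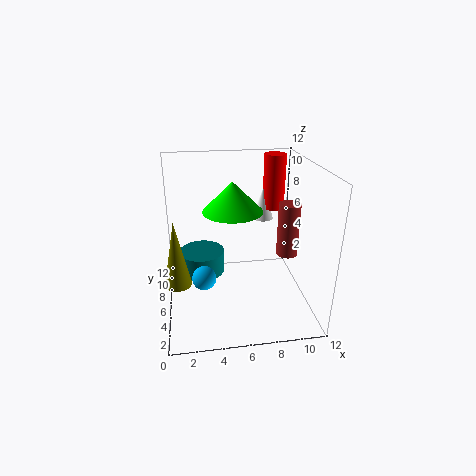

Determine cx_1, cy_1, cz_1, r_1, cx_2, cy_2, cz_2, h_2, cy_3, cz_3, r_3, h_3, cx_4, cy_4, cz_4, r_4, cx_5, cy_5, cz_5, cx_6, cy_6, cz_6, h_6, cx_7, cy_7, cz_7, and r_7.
cx_1 = 11, cy_1 = 8, cz_1 = 3, r_1 = 1, cx_2 = 3, cy_2 = 8, cz_2 = 2, h_2 = 2, cy_3 = 3, cz_3 = 4, r_3 = 1, h_3 = 5, cx_4 = 10, cy_4 = 10, cz_4 = 7, r_4 = 1, cx_5 = 3, cy_5 = 5, cz_5 = 3, cx_6 = 9, cy_6 = 10, cz_6 = 6, h_6 = 3, cx_7 = 5, cy_7 = 2, cz_7 = 10, r_7 = 2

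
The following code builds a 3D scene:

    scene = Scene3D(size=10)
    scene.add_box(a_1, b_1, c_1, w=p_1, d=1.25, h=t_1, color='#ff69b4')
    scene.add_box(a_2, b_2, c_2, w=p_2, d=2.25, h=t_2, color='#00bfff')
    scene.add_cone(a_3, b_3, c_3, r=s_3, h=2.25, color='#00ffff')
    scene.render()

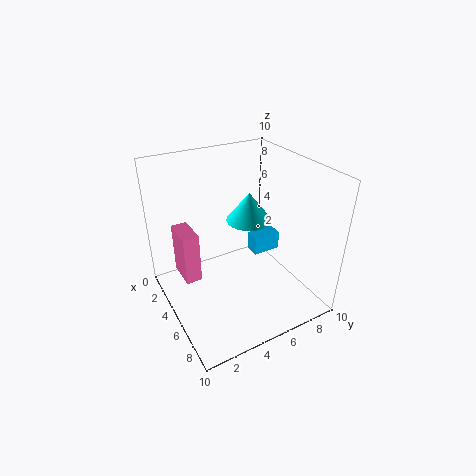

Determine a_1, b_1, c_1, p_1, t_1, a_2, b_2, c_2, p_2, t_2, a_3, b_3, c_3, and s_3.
a_1 = 0.25, b_1 = 1.75, c_1 = 0.5, p_1 = 2.5, t_1 = 4, a_2 = 2.25, b_2 = 7.5, c_2 = 1.75, p_2 = 1.25, t_2 = 1.5, a_3 = 2.75, b_3 = 7.25, c_3 = 4.75, s_3 = 1.75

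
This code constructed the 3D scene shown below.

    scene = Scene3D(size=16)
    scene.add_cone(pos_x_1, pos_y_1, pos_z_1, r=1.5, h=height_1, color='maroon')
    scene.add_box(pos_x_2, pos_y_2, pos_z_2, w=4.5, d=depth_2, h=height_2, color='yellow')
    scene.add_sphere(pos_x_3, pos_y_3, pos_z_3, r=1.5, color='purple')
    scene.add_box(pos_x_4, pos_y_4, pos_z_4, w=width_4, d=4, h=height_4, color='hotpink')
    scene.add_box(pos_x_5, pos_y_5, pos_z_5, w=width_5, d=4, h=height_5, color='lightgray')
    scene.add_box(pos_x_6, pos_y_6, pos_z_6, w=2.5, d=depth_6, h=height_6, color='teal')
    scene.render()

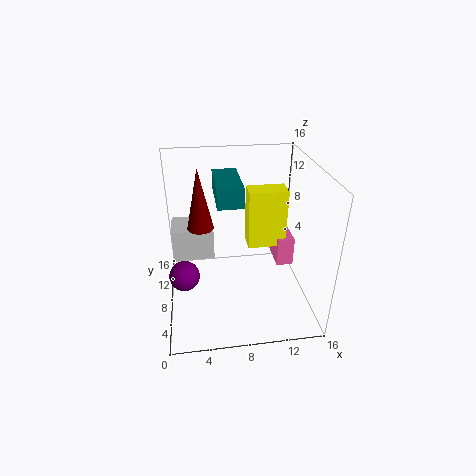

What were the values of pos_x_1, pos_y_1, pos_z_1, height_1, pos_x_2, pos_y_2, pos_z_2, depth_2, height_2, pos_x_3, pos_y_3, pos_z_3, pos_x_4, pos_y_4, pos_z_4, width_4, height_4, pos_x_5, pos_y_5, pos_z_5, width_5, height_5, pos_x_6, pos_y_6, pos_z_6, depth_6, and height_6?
pos_x_1 = 4
pos_y_1 = 10
pos_z_1 = 8.5
height_1 = 7
pos_x_2 = 9.5
pos_y_2 = 9.5
pos_z_2 = 5.5
depth_2 = 2.5
height_2 = 7
pos_x_3 = 2
pos_y_3 = 4
pos_z_3 = 6.5
pos_x_4 = 13
pos_y_4 = 9
pos_z_4 = 3
width_4 = 2
height_4 = 3.5
pos_x_5 = 0.5
pos_y_5 = 11
pos_z_5 = 3.5
width_5 = 5
height_5 = 4
pos_x_6 = 5.5
pos_y_6 = 4
pos_z_6 = 13.5
depth_6 = 5.5
height_6 = 2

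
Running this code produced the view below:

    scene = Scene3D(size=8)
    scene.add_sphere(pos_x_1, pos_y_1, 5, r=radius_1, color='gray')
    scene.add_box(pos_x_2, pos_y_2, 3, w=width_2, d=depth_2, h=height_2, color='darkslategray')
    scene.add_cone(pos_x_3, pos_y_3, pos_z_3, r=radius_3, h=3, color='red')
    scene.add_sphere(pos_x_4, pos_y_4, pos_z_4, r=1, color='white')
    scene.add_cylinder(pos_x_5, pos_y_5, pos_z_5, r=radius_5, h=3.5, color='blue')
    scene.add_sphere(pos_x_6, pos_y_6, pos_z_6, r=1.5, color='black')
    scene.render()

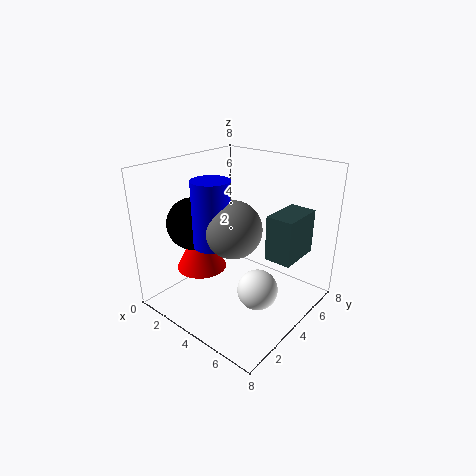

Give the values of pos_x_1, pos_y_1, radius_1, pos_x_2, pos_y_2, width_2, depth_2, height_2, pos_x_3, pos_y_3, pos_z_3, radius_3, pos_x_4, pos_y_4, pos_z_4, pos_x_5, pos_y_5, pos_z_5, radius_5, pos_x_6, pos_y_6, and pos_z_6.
pos_x_1 = 4.5, pos_y_1 = 3, radius_1 = 1.5, pos_x_2 = 5.5, pos_y_2 = 4.5, width_2 = 1.5, depth_2 = 2.5, height_2 = 2.5, pos_x_3 = 1.5, pos_y_3 = 3.5, pos_z_3 = 1.5, radius_3 = 1.5, pos_x_4 = 6.5, pos_y_4 = 2.5, pos_z_4 = 2.5, pos_x_5 = 3.5, pos_y_5 = 2.5, pos_z_5 = 4, radius_5 = 1, pos_x_6 = 1.5, pos_y_6 = 3, pos_z_6 = 4.5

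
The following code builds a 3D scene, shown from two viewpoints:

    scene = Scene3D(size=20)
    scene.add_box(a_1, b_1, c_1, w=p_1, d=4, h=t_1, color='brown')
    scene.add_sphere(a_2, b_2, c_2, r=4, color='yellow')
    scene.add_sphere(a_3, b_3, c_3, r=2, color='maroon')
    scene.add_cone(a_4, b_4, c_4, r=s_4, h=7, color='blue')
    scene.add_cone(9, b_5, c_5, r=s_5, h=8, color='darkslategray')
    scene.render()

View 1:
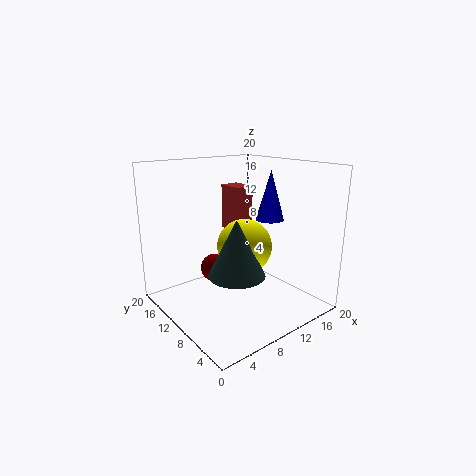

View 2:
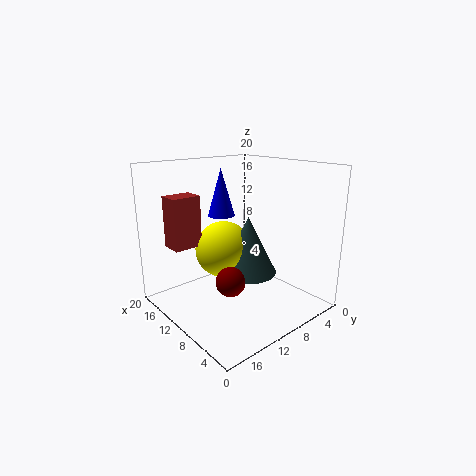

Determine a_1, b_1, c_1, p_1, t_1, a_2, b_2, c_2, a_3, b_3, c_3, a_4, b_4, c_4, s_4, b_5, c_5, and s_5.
a_1 = 13
b_1 = 14
c_1 = 9
p_1 = 3
t_1 = 7
a_2 = 12
b_2 = 11
c_2 = 8
a_3 = 8
b_3 = 13
c_3 = 5
a_4 = 15
b_4 = 9
c_4 = 12
s_4 = 2
b_5 = 9
c_5 = 5
s_5 = 4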